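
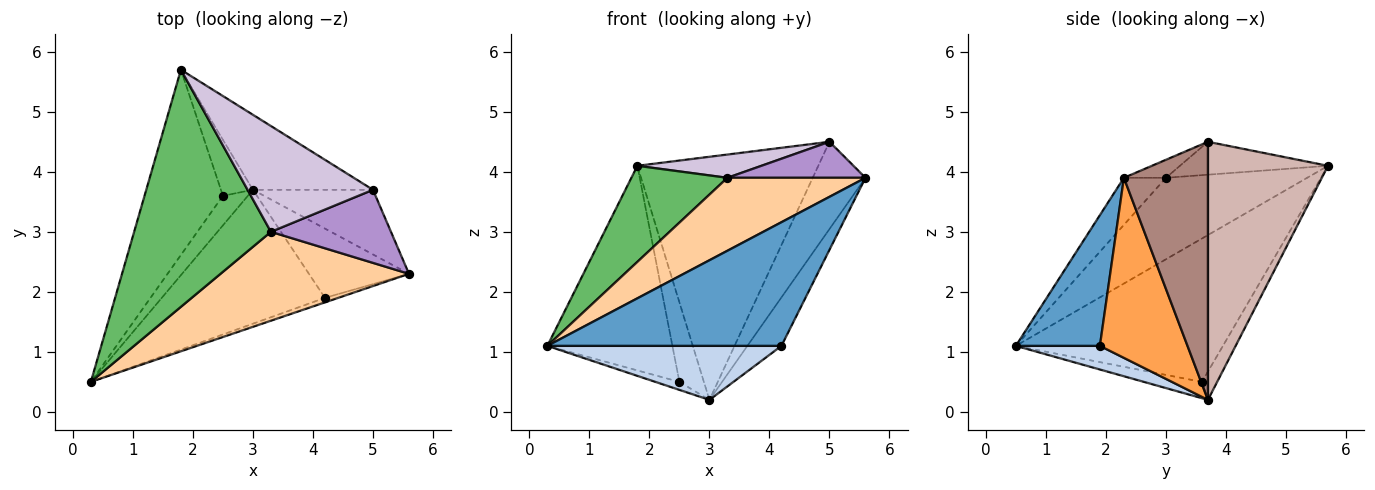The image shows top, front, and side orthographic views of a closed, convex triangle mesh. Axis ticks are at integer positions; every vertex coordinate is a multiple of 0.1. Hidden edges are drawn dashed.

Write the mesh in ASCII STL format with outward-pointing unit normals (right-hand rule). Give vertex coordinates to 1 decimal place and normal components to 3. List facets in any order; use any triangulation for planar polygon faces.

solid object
 facet normal 0.338 -0.941 -0.034
  outer loop
   vertex 4.2 1.9 1.1
   vertex 5.6 2.3 3.9
   vertex 0.3 0.5 1.1
  endloop
 endfacet
 facet normal 0.133 -0.371 -0.919
  outer loop
   vertex 4.2 1.9 1.1
   vertex 0.3 0.5 1.1
   vertex 3.0 3.7 0.2
  endloop
 endfacet
 facet normal 0.828 0.322 -0.460
  outer loop
   vertex 4.2 1.9 1.1
   vertex 3.0 3.7 0.2
   vertex 5.6 2.3 3.9
  endloop
 endfacet
 facet normal -0.190 -0.623 0.759
  outer loop
   vertex 3.3 3.0 3.9
   vertex 0.3 0.5 1.1
   vertex 5.6 2.3 3.9
  endloop
 endfacet
 facet normal -0.483 -0.329 0.811
  outer loop
   vertex 3.3 3.0 3.9
   vertex 1.8 5.7 4.1
   vertex 0.3 0.5 1.1
  endloop
 endfacet
 facet normal -0.775 0.468 -0.424
  outer loop
   vertex 2.5 3.6 0.5
   vertex 0.3 0.5 1.1
   vertex 1.8 5.7 4.1
  endloop
 endfacet
 facet normal -0.534 0.221 -0.816
  outer loop
   vertex 2.5 3.6 0.5
   vertex 3.0 3.7 0.2
   vertex 0.3 0.5 1.1
  endloop
 endfacet
 facet normal -0.454 0.729 -0.513
  outer loop
   vertex 2.5 3.6 0.5
   vertex 1.8 5.7 4.1
   vertex 3.0 3.7 0.2
  endloop
 endfacet
 facet normal -0.133 -0.438 0.889
  outer loop
   vertex 5.0 3.7 4.5
   vertex 3.3 3.0 3.9
   vertex 5.6 2.3 3.9
  endloop
 endfacet
 facet normal -0.248 -0.208 0.946
  outer loop
   vertex 5.0 3.7 4.5
   vertex 1.8 5.7 4.1
   vertex 3.3 3.0 3.9
  endloop
 endfacet
 facet normal 0.788 0.495 -0.366
  outer loop
   vertex 5.0 3.7 4.5
   vertex 5.6 2.3 3.9
   vertex 3.0 3.7 0.2
  endloop
 endfacet
 facet normal 0.535 0.807 -0.249
  outer loop
   vertex 5.0 3.7 4.5
   vertex 3.0 3.7 0.2
   vertex 1.8 5.7 4.1
  endloop
 endfacet
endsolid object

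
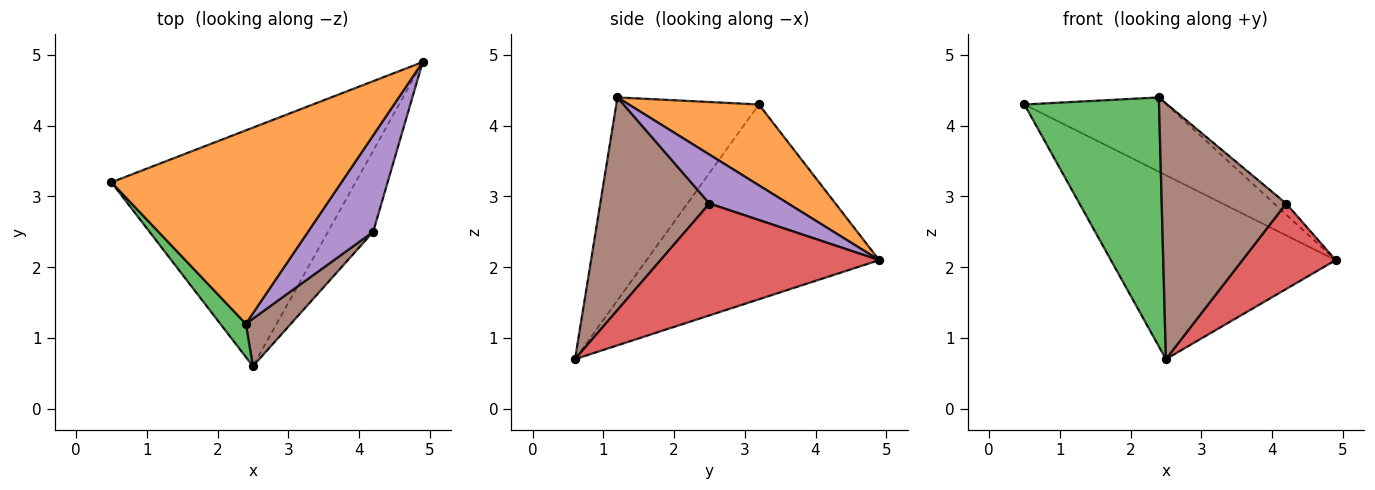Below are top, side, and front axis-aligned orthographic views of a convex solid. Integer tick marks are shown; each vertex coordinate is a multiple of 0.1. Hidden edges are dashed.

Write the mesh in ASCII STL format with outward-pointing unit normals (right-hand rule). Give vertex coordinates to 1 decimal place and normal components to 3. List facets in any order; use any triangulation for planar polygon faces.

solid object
 facet normal -0.534 0.516 -0.670
  outer loop
   vertex 2.5 0.6 0.7
   vertex 0.5 3.2 4.3
   vertex 4.9 4.9 2.1
  endloop
 endfacet
 facet normal 0.312 0.341 0.887
  outer loop
   vertex 2.4 1.2 4.4
   vertex 4.9 4.9 2.1
   vertex 0.5 3.2 4.3
  endloop
 endfacet
 facet normal -0.724 -0.683 0.091
  outer loop
   vertex 2.4 1.2 4.4
   vertex 0.5 3.2 4.3
   vertex 2.5 0.6 0.7
  endloop
 endfacet
 facet normal 0.862 -0.368 -0.349
  outer loop
   vertex 4.2 2.5 2.9
   vertex 2.5 0.6 0.7
   vertex 4.9 4.9 2.1
  endloop
 endfacet
 facet normal 0.598 0.091 0.796
  outer loop
   vertex 4.2 2.5 2.9
   vertex 4.9 4.9 2.1
   vertex 2.4 1.2 4.4
  endloop
 endfacet
 facet normal 0.653 -0.745 0.138
  outer loop
   vertex 4.2 2.5 2.9
   vertex 2.4 1.2 4.4
   vertex 2.5 0.6 0.7
  endloop
 endfacet
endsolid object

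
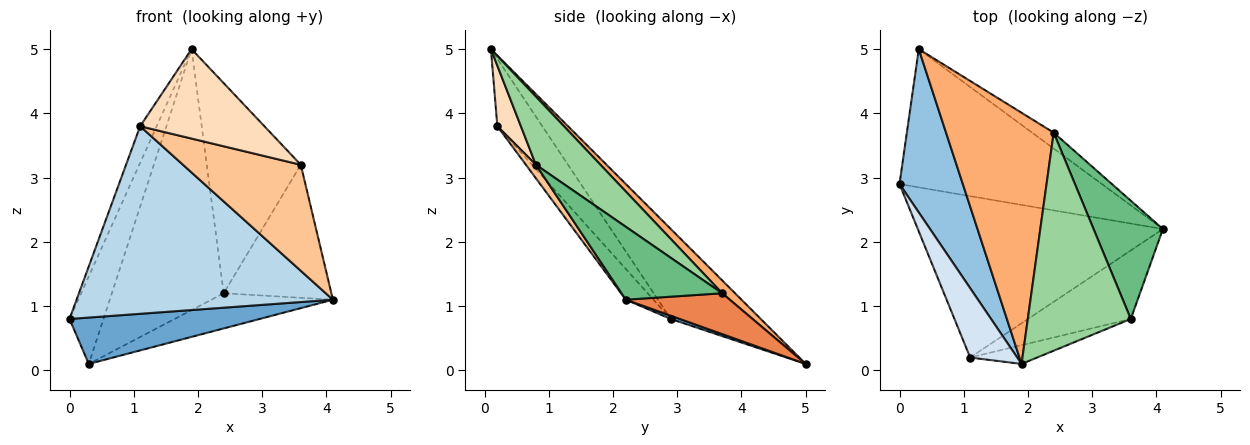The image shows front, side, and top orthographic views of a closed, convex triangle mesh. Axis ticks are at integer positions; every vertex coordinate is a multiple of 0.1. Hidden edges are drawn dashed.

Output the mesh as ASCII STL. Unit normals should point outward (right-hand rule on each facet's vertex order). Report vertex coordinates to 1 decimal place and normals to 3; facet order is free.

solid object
 facet normal 0.015 -0.318 -0.948
  outer loop
   vertex 0.3 5.0 0.1
   vertex 4.1 2.2 1.1
   vertex 0.0 2.9 0.8
  endloop
 endfacet
 facet normal -0.781 0.295 0.550
  outer loop
   vertex 0.3 5.0 0.1
   vertex 0.0 2.9 0.8
   vertex 1.9 0.1 5.0
  endloop
 endfacet
 facet normal -0.081 -0.755 -0.650
  outer loop
   vertex 1.1 0.2 3.8
   vertex 0.0 2.9 0.8
   vertex 4.1 2.2 1.1
  endloop
 endfacet
 facet normal -0.785 0.289 0.548
  outer loop
   vertex 1.1 0.2 3.8
   vertex 1.9 0.1 5.0
   vertex 0.0 2.9 0.8
  endloop
 endfacet
 facet normal 0.615 0.719 -0.325
  outer loop
   vertex 2.4 3.7 1.2
   vertex 4.1 2.2 1.1
   vertex 0.3 5.0 0.1
  endloop
 endfacet
 facet normal 0.082 0.718 0.691
  outer loop
   vertex 2.4 3.7 1.2
   vertex 0.3 5.0 0.1
   vertex 1.9 0.1 5.0
  endloop
 endfacet
 facet normal 0.071 -0.838 -0.542
  outer loop
   vertex 3.6 0.8 3.2
   vertex 1.1 0.2 3.8
   vertex 4.1 2.2 1.1
  endloop
 endfacet
 facet normal 0.182 -0.962 -0.202
  outer loop
   vertex 3.6 0.8 3.2
   vertex 1.9 0.1 5.0
   vertex 1.1 0.2 3.8
  endloop
 endfacet
 facet normal 0.573 0.613 0.545
  outer loop
   vertex 3.6 0.8 3.2
   vertex 4.1 2.2 1.1
   vertex 2.4 3.7 1.2
  endloop
 endfacet
 facet normal 0.430 0.626 0.650
  outer loop
   vertex 3.6 0.8 3.2
   vertex 2.4 3.7 1.2
   vertex 1.9 0.1 5.0
  endloop
 endfacet
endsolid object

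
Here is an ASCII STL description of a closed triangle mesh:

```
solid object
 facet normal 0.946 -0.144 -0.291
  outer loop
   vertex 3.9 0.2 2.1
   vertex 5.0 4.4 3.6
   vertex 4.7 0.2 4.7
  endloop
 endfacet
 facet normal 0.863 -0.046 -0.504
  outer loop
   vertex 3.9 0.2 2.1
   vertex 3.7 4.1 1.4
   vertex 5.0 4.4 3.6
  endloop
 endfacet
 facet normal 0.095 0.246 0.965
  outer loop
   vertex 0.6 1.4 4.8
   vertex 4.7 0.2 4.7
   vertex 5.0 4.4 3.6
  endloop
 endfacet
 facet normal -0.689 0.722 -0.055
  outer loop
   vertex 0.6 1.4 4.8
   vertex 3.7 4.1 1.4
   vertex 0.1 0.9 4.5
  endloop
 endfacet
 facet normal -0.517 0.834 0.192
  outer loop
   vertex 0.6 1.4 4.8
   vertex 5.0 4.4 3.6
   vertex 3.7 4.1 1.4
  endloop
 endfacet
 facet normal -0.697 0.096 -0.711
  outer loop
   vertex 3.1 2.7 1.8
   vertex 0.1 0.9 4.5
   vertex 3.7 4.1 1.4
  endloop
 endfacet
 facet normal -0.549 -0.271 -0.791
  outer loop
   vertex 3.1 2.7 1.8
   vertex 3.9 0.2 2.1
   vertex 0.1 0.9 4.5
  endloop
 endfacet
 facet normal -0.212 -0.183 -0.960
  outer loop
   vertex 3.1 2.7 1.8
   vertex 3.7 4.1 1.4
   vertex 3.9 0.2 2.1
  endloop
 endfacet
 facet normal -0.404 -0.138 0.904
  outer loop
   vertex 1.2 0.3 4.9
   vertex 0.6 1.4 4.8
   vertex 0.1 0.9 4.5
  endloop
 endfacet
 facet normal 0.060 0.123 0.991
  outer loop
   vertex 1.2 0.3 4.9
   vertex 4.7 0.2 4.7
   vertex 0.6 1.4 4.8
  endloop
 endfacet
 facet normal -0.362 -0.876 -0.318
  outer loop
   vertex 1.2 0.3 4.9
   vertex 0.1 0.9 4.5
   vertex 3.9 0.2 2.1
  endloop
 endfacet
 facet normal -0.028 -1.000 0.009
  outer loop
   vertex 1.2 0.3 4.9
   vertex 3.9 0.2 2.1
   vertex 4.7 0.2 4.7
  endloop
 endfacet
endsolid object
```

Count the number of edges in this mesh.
18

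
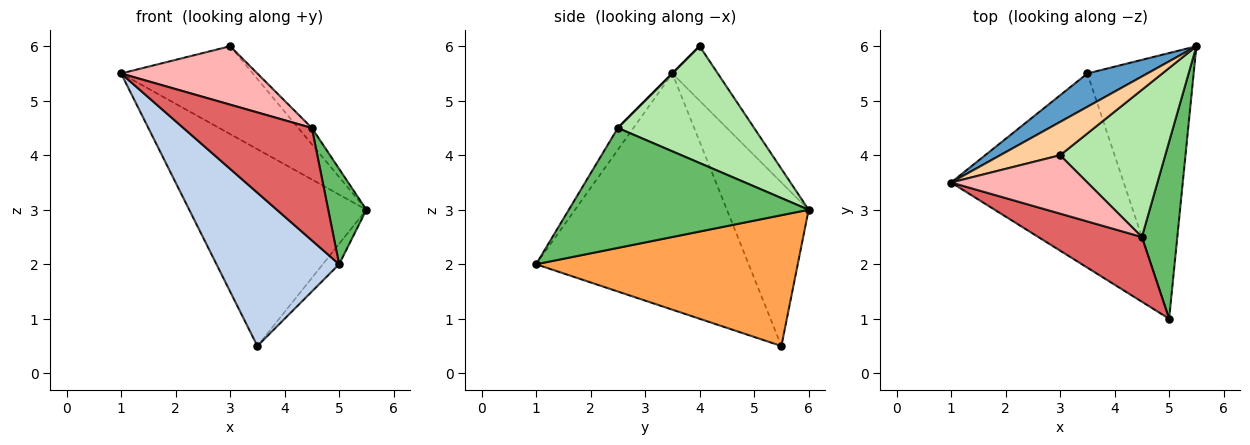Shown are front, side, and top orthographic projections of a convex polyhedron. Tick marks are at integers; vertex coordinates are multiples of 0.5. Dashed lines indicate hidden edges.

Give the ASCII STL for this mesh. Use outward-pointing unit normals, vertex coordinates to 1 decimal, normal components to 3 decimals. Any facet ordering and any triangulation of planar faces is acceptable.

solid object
 facet normal -0.414 0.897 0.152
  outer loop
   vertex 3.5 5.5 0.5
   vertex 1.0 3.5 5.5
   vertex 5.5 6.0 3.0
  endloop
 endfacet
 facet normal -0.732 -0.422 -0.535
  outer loop
   vertex 3.5 5.5 0.5
   vertex 5.0 1.0 2.0
   vertex 1.0 3.5 5.5
  endloop
 endfacet
 facet normal 0.775 0.048 -0.630
  outer loop
   vertex 3.5 5.5 0.5
   vertex 5.5 6.0 3.0
   vertex 5.0 1.0 2.0
  endloop
 endfacet
 facet normal -0.307 0.890 0.338
  outer loop
   vertex 3.0 4.0 6.0
   vertex 5.5 6.0 3.0
   vertex 1.0 3.5 5.5
  endloop
 endfacet
 facet normal 0.948 -0.151 0.280
  outer loop
   vertex 4.5 2.5 4.5
   vertex 5.0 1.0 2.0
   vertex 5.5 6.0 3.0
  endloop
 endfacet
 facet normal 0.741 0.074 0.667
  outer loop
   vertex 4.5 2.5 4.5
   vertex 5.5 6.0 3.0
   vertex 3.0 4.0 6.0
  endloop
 endfacet
 facet normal -0.104 -0.862 0.496
  outer loop
   vertex 4.5 2.5 4.5
   vertex 1.0 3.5 5.5
   vertex 5.0 1.0 2.0
  endloop
 endfacet
 facet normal 0.000 -0.707 0.707
  outer loop
   vertex 4.5 2.5 4.5
   vertex 3.0 4.0 6.0
   vertex 1.0 3.5 5.5
  endloop
 endfacet
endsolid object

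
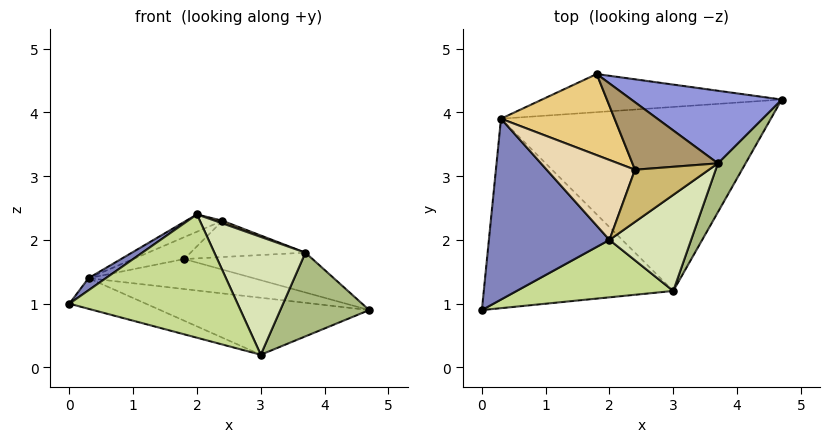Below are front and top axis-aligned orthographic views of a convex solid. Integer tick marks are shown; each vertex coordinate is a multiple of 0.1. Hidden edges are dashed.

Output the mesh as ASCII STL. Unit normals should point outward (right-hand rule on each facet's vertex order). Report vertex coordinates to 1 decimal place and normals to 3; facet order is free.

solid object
 facet normal -0.130 0.613 -0.779
  outer loop
   vertex 0.3 3.9 1.4
   vertex 1.8 4.6 1.7
   vertex 4.7 4.2 0.9
  endloop
 endfacet
 facet normal -0.552 -0.056 0.832
  outer loop
   vertex 0.3 3.9 1.4
   vertex 0.0 0.9 1.0
   vertex 2.0 2.0 2.4
  endloop
 endfacet
 facet normal 0.295 0.460 0.838
  outer loop
   vertex 3.7 3.2 1.8
   vertex 4.7 4.2 0.9
   vertex 1.8 4.6 1.7
  endloop
 endfacet
 facet normal -0.269 0.154 -0.951
  outer loop
   vertex 3.0 1.2 0.2
   vertex 0.0 0.9 1.0
   vertex 0.3 3.9 1.4
  endloop
 endfacet
 facet normal -0.128 0.293 -0.947
  outer loop
   vertex 3.0 1.2 0.2
   vertex 0.3 3.9 1.4
   vertex 4.7 4.2 0.9
  endloop
 endfacet
 facet normal 0.796 -0.522 0.305
  outer loop
   vertex 3.0 1.2 0.2
   vertex 4.7 4.2 0.9
   vertex 3.7 3.2 1.8
  endloop
 endfacet
 facet normal 0.199 -0.888 0.414
  outer loop
   vertex 3.0 1.2 0.2
   vertex 2.0 2.0 2.4
   vertex 0.0 0.9 1.0
  endloop
 endfacet
 facet normal 0.610 -0.614 0.501
  outer loop
   vertex 3.0 1.2 0.2
   vertex 3.7 3.2 1.8
   vertex 2.0 2.0 2.4
  endloop
 endfacet
 facet normal 0.289 0.453 0.843
  outer loop
   vertex 2.4 3.1 2.3
   vertex 3.7 3.2 1.8
   vertex 1.8 4.6 1.7
  endloop
 endfacet
 facet normal 0.362 -0.047 0.931
  outer loop
   vertex 2.4 3.1 2.3
   vertex 2.0 2.0 2.4
   vertex 3.7 3.2 1.8
  endloop
 endfacet
 facet normal -0.300 0.248 0.921
  outer loop
   vertex 2.4 3.1 2.3
   vertex 1.8 4.6 1.7
   vertex 0.3 3.9 1.4
  endloop
 endfacet
 facet normal -0.320 0.201 0.926
  outer loop
   vertex 2.4 3.1 2.3
   vertex 0.3 3.9 1.4
   vertex 2.0 2.0 2.4
  endloop
 endfacet
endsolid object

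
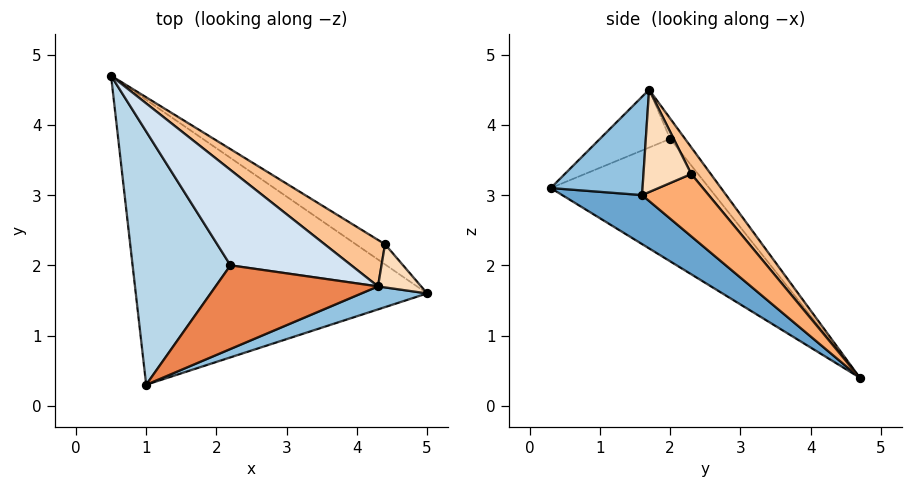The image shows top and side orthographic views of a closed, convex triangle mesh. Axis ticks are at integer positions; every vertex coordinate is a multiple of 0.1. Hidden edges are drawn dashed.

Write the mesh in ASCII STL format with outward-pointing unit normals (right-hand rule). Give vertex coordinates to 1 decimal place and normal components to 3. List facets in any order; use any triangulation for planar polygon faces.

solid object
 facet normal 0.143 -0.506 -0.851
  outer loop
   vertex 1.0 0.3 3.1
   vertex 0.5 4.7 0.4
   vertex 5.0 1.6 3.0
  endloop
 endfacet
 facet normal 0.307 -0.929 0.205
  outer loop
   vertex 4.3 1.7 4.5
   vertex 1.0 0.3 3.1
   vertex 5.0 1.6 3.0
  endloop
 endfacet
 facet normal -0.749 0.282 0.599
  outer loop
   vertex 2.2 2.0 3.8
   vertex 0.5 4.7 0.4
   vertex 1.0 0.3 3.1
  endloop
 endfacet
 facet normal -0.110 0.751 0.651
  outer loop
   vertex 2.2 2.0 3.8
   vertex 4.3 1.7 4.5
   vertex 0.5 4.7 0.4
  endloop
 endfacet
 facet normal -0.332 -0.149 0.931
  outer loop
   vertex 2.2 2.0 3.8
   vertex 1.0 0.3 3.1
   vertex 4.3 1.7 4.5
  endloop
 endfacet
 facet normal 0.654 0.692 -0.307
  outer loop
   vertex 4.4 2.3 3.3
   vertex 5.0 1.6 3.0
   vertex 0.5 4.7 0.4
  endloop
 endfacet
 facet normal 0.199 0.870 0.451
  outer loop
   vertex 4.4 2.3 3.3
   vertex 0.5 4.7 0.4
   vertex 4.3 1.7 4.5
  endloop
 endfacet
 facet normal 0.782 0.529 0.330
  outer loop
   vertex 4.4 2.3 3.3
   vertex 4.3 1.7 4.5
   vertex 5.0 1.6 3.0
  endloop
 endfacet
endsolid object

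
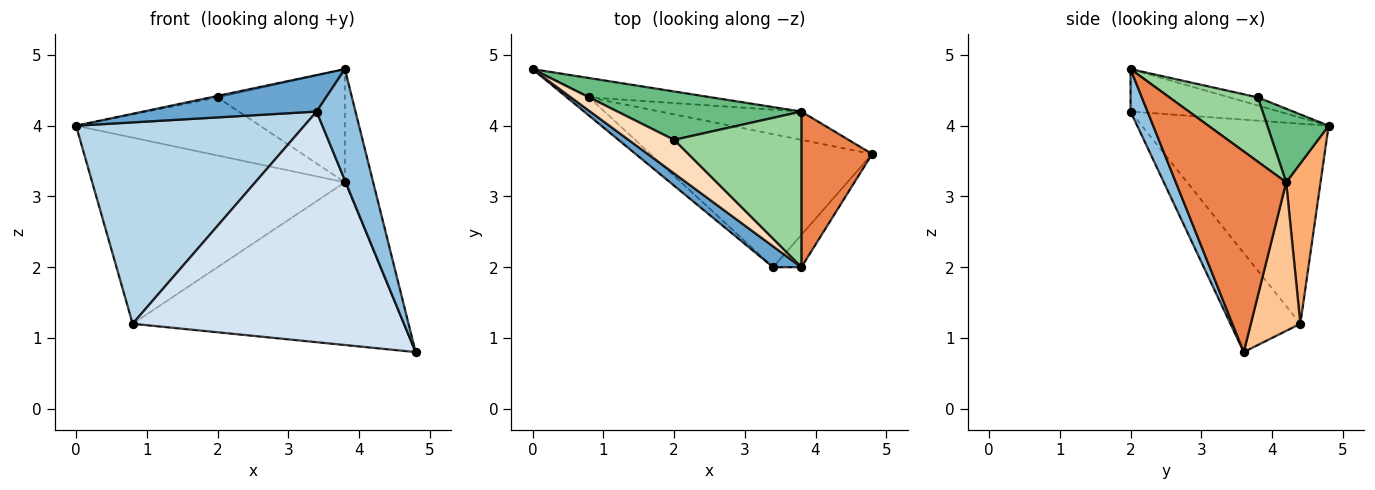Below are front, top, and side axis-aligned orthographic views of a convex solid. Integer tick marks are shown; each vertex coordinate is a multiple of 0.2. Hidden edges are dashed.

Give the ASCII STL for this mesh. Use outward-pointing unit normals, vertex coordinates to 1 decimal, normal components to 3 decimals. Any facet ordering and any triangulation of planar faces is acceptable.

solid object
 facet normal -0.597 -0.697 0.398
  outer loop
   vertex 3.8 2.0 4.8
   vertex 0.0 4.8 4.0
   vertex 3.4 2.0 4.2
  endloop
 endfacet
 facet normal 0.386 -0.886 -0.258
  outer loop
   vertex 3.8 2.0 4.8
   vertex 3.4 2.0 4.2
   vertex 4.8 3.6 0.8
  endloop
 endfacet
 facet normal -0.632 -0.772 -0.070
  outer loop
   vertex 0.8 4.4 1.2
   vertex 3.4 2.0 4.2
   vertex 0.0 4.8 4.0
  endloop
 endfacet
 facet normal -0.218 -0.845 -0.488
  outer loop
   vertex 0.8 4.4 1.2
   vertex 4.8 3.6 0.8
   vertex 3.4 2.0 4.2
  endloop
 endfacet
 facet normal 0.917 0.235 0.323
  outer loop
   vertex 3.8 4.2 3.2
   vertex 3.8 2.0 4.8
   vertex 4.8 3.6 0.8
  endloop
 endfacet
 facet normal 0.134 0.986 -0.103
  outer loop
   vertex 3.8 4.2 3.2
   vertex 0.8 4.4 1.2
   vertex 0.0 4.8 4.0
  endloop
 endfacet
 facet normal 0.177 0.970 -0.169
  outer loop
   vertex 3.8 4.2 3.2
   vertex 4.8 3.6 0.8
   vertex 0.8 4.4 1.2
  endloop
 endfacet
 facet normal -0.175 0.044 0.984
  outer loop
   vertex 2.0 3.8 4.4
   vertex 0.0 4.8 4.0
   vertex 3.8 2.0 4.8
  endloop
 endfacet
 facet normal 0.248 0.744 0.620
  outer loop
   vertex 2.0 3.8 4.4
   vertex 3.8 4.2 3.2
   vertex 0.0 4.8 4.0
  endloop
 endfacet
 facet normal 0.378 0.545 0.749
  outer loop
   vertex 2.0 3.8 4.4
   vertex 3.8 2.0 4.8
   vertex 3.8 4.2 3.2
  endloop
 endfacet
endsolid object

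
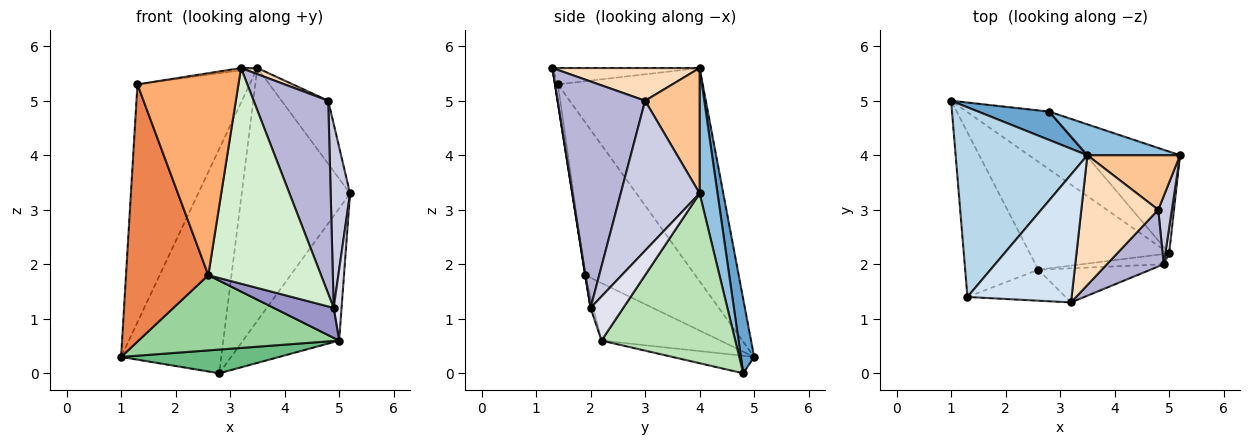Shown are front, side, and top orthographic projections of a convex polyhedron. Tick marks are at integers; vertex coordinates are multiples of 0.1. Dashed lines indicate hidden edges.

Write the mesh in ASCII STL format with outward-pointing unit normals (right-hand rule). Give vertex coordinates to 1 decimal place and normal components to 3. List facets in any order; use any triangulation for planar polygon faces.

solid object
 facet normal 0.130 0.984 0.124
  outer loop
   vertex 3.5 4.0 5.6
   vertex 2.8 4.8 0.0
   vertex 1.0 5.0 0.3
  endloop
 endfacet
 facet normal 0.162 0.980 0.120
  outer loop
   vertex 3.5 4.0 5.6
   vertex 5.2 4.0 3.3
   vertex 2.8 4.8 0.0
  endloop
 endfacet
 facet normal -0.710 0.550 0.439
  outer loop
   vertex 1.3 1.4 5.3
   vertex 3.5 4.0 5.6
   vertex 1.0 5.0 0.3
  endloop
 endfacet
 facet normal -0.155 0.017 0.988
  outer loop
   vertex 1.3 1.4 5.3
   vertex 3.2 1.3 5.6
   vertex 3.5 4.0 5.6
  endloop
 endfacet
 facet normal -0.748 -0.559 -0.358
  outer loop
   vertex 1.3 1.4 5.3
   vertex 1.0 5.0 0.3
   vertex 2.6 1.9 1.8
  endloop
 endfacet
 facet normal -0.028 -0.988 -0.152
  outer loop
   vertex 1.3 1.4 5.3
   vertex 2.6 1.9 1.8
   vertex 3.2 1.3 5.6
  endloop
 endfacet
 facet normal 0.662 0.567 0.490
  outer loop
   vertex 4.8 3.0 5.0
   vertex 5.2 4.0 3.3
   vertex 3.5 4.0 5.6
  endloop
 endfacet
 facet normal 0.391 -0.043 0.919
  outer loop
   vertex 4.8 3.0 5.0
   vertex 3.5 4.0 5.6
   vertex 3.2 1.3 5.6
  endloop
 endfacet
 facet normal -0.193 -0.373 -0.908
  outer loop
   vertex 5.0 2.2 0.6
   vertex 1.0 5.0 0.3
   vertex 2.8 4.8 0.0
  endloop
 endfacet
 facet normal -0.321 -0.542 -0.777
  outer loop
   vertex 5.0 2.2 0.6
   vertex 2.6 1.9 1.8
   vertex 1.0 5.0 0.3
  endloop
 endfacet
 facet normal 0.741 0.532 -0.410
  outer loop
   vertex 5.0 2.2 0.6
   vertex 2.8 4.8 0.0
   vertex 5.2 4.0 3.3
  endloop
 endfacet
 facet normal 0.002 -0.988 -0.156
  outer loop
   vertex 4.9 2.0 1.2
   vertex 3.2 1.3 5.6
   vertex 2.6 1.9 1.8
  endloop
 endfacet
 facet normal -0.043 -0.946 -0.322
  outer loop
   vertex 4.9 2.0 1.2
   vertex 2.6 1.9 1.8
   vertex 5.0 2.2 0.6
  endloop
 endfacet
 facet normal 0.747 -0.637 0.187
  outer loop
   vertex 4.9 2.0 1.2
   vertex 4.8 3.0 5.0
   vertex 3.2 1.3 5.6
  endloop
 endfacet
 facet normal 0.967 -0.237 0.088
  outer loop
   vertex 4.9 2.0 1.2
   vertex 5.2 4.0 3.3
   vertex 4.8 3.0 5.0
  endloop
 endfacet
 facet normal 0.969 -0.233 0.084
  outer loop
   vertex 4.9 2.0 1.2
   vertex 5.0 2.2 0.6
   vertex 5.2 4.0 3.3
  endloop
 endfacet
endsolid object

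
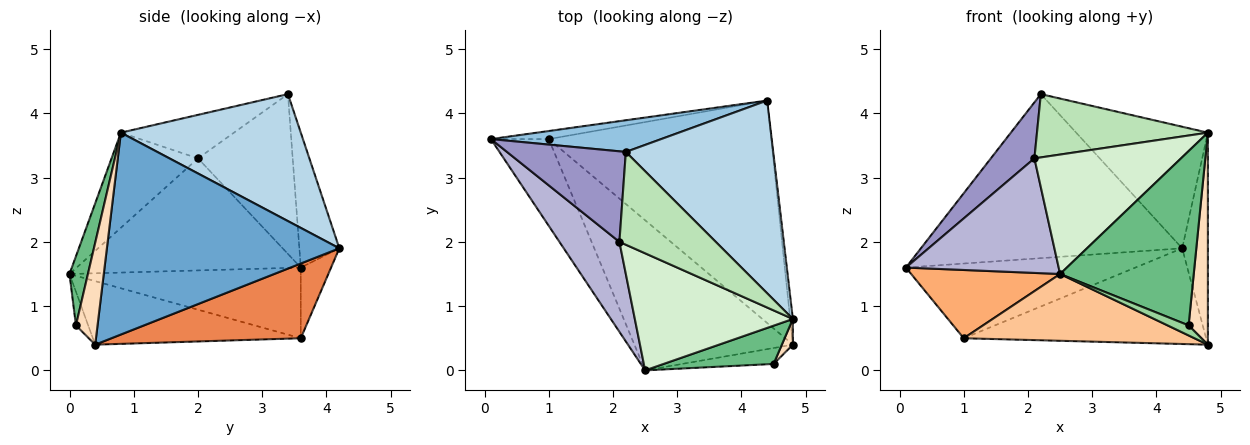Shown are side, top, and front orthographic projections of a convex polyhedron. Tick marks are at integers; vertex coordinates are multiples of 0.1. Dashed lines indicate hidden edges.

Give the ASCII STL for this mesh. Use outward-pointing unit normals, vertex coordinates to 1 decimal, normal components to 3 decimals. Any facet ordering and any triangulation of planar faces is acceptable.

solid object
 facet normal 0.994 0.110 -0.013
  outer loop
   vertex 4.8 0.4 0.4
   vertex 4.4 4.2 1.9
   vertex 4.8 0.8 3.7
  endloop
 endfacet
 facet normal -0.149 0.971 0.187
  outer loop
   vertex 2.2 3.4 4.3
   vertex 4.4 4.2 1.9
   vertex 0.1 3.6 1.6
  endloop
 endfacet
 facet normal 0.589 0.431 0.684
  outer loop
   vertex 2.2 3.4 4.3
   vertex 4.8 0.8 3.7
   vertex 4.4 4.2 1.9
  endloop
 endfacet
 facet normal -0.130 0.986 -0.106
  outer loop
   vertex 1.0 3.6 0.5
   vertex 0.1 3.6 1.6
   vertex 4.4 4.2 1.9
  endloop
 endfacet
 facet normal 0.295 0.378 -0.878
  outer loop
   vertex 1.0 3.6 0.5
   vertex 4.4 4.2 1.9
   vertex 4.8 0.4 0.4
  endloop
 endfacet
 facet normal -0.693 -0.446 -0.567
  outer loop
   vertex 1.0 3.6 0.5
   vertex 2.5 0.0 1.5
   vertex 0.1 3.6 1.6
  endloop
 endfacet
 facet normal -0.344 -0.382 -0.858
  outer loop
   vertex 1.0 3.6 0.5
   vertex 4.8 0.4 0.4
   vertex 2.5 0.0 1.5
  endloop
 endfacet
 facet normal 0.744 -0.663 0.080
  outer loop
   vertex 4.5 0.1 0.7
   vertex 4.8 0.4 0.4
   vertex 4.8 0.8 3.7
  endloop
 endfacet
 facet normal 0.133 -0.968 0.213
  outer loop
   vertex 4.5 0.1 0.7
   vertex 4.8 0.8 3.7
   vertex 2.5 0.0 1.5
  endloop
 endfacet
 facet normal -0.297 -0.510 -0.807
  outer loop
   vertex 4.5 0.1 0.7
   vertex 2.5 0.0 1.5
   vertex 4.8 0.4 0.4
  endloop
 endfacet
 facet normal -0.349 -0.528 0.774
  outer loop
   vertex 2.1 2.0 3.3
   vertex 4.8 0.8 3.7
   vertex 2.2 3.4 4.3
  endloop
 endfacet
 facet normal -0.388 -0.658 0.645
  outer loop
   vertex 2.1 2.0 3.3
   vertex 2.5 0.0 1.5
   vertex 4.8 0.8 3.7
  endloop
 endfacet
 facet normal -0.753 -0.346 0.560
  outer loop
   vertex 2.1 2.0 3.3
   vertex 2.2 3.4 4.3
   vertex 0.1 3.6 1.6
  endloop
 endfacet
 facet normal -0.756 -0.515 0.404
  outer loop
   vertex 2.1 2.0 3.3
   vertex 0.1 3.6 1.6
   vertex 2.5 0.0 1.5
  endloop
 endfacet
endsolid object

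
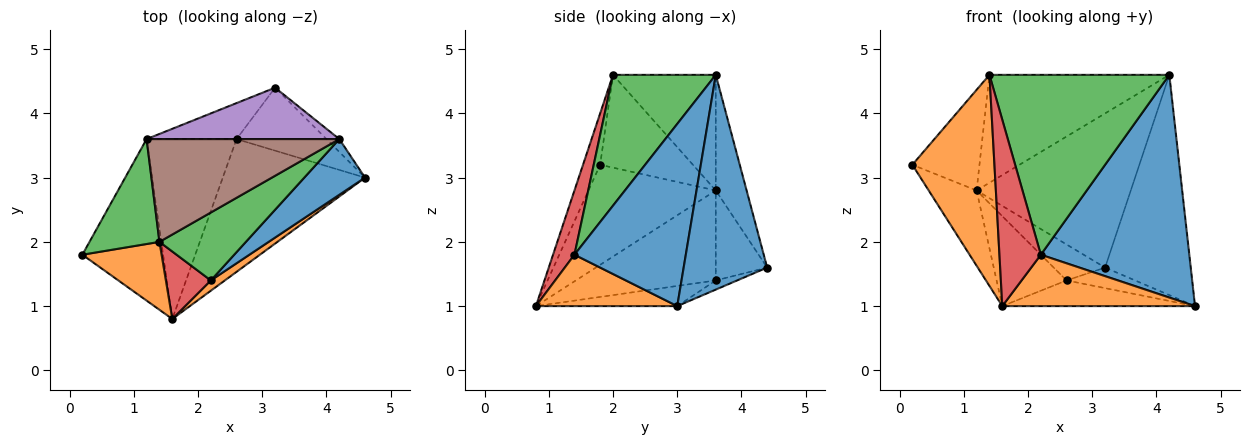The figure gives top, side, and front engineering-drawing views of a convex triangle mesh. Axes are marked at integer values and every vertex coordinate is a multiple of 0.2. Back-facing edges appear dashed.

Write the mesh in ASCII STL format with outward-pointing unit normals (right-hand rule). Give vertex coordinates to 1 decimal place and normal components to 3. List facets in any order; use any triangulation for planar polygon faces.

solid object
 facet normal 0.697 0.715 -0.042
  outer loop
   vertex 4.2 3.6 4.6
   vertex 4.6 3.0 1.0
   vertex 3.2 4.4 1.6
  endloop
 endfacet
 facet normal -0.195 -0.934 0.300
  outer loop
   vertex 1.6 0.8 1.0
   vertex 1.4 2.0 4.6
   vertex 0.2 1.8 3.2
  endloop
 endfacet
 facet normal -0.692 0.500 0.521
  outer loop
   vertex 1.2 3.6 2.8
   vertex 0.2 1.8 3.2
   vertex 1.4 2.0 4.6
  endloop
 endfacet
 facet normal -0.747 0.281 -0.603
  outer loop
   vertex 1.2 3.6 2.8
   vertex 1.6 0.8 1.0
   vertex 0.2 1.8 3.2
  endloop
 endfacet
 facet normal -0.186 0.932 0.311
  outer loop
   vertex 1.2 3.6 2.8
   vertex 4.2 3.6 4.6
   vertex 3.2 4.4 1.6
  endloop
 endfacet
 facet normal -0.382 0.669 0.637
  outer loop
   vertex 1.2 3.6 2.8
   vertex 1.4 2.0 4.6
   vertex 4.2 3.6 4.6
  endloop
 endfacet
 facet normal -0.097 0.309 -0.946
  outer loop
   vertex 2.6 3.6 1.4
   vertex 3.2 4.4 1.6
   vertex 4.6 3.0 1.0
  endloop
 endfacet
 facet normal -0.138 0.188 -0.972
  outer loop
   vertex 2.6 3.6 1.4
   vertex 4.6 3.0 1.0
   vertex 1.6 0.8 1.0
  endloop
 endfacet
 facet normal -0.577 0.577 -0.577
  outer loop
   vertex 2.6 3.6 1.4
   vertex 1.2 3.6 2.8
   vertex 3.2 4.4 1.6
  endloop
 endfacet
 facet normal -0.667 0.333 -0.667
  outer loop
   vertex 2.6 3.6 1.4
   vertex 1.6 0.8 1.0
   vertex 1.2 3.6 2.8
  endloop
 endfacet
 facet normal 0.588 -0.784 0.196
  outer loop
   vertex 2.2 1.4 1.8
   vertex 4.6 3.0 1.0
   vertex 4.2 3.6 4.6
  endloop
 endfacet
 facet normal 0.584 -0.796 0.159
  outer loop
   vertex 2.2 1.4 1.8
   vertex 1.6 0.8 1.0
   vertex 4.6 3.0 1.0
  endloop
 endfacet
 facet normal 0.471 -0.825 0.311
  outer loop
   vertex 2.2 1.4 1.8
   vertex 4.2 3.6 4.6
   vertex 1.4 2.0 4.6
  endloop
 endfacet
 facet normal 0.437 -0.846 0.306
  outer loop
   vertex 2.2 1.4 1.8
   vertex 1.4 2.0 4.6
   vertex 1.6 0.8 1.0
  endloop
 endfacet
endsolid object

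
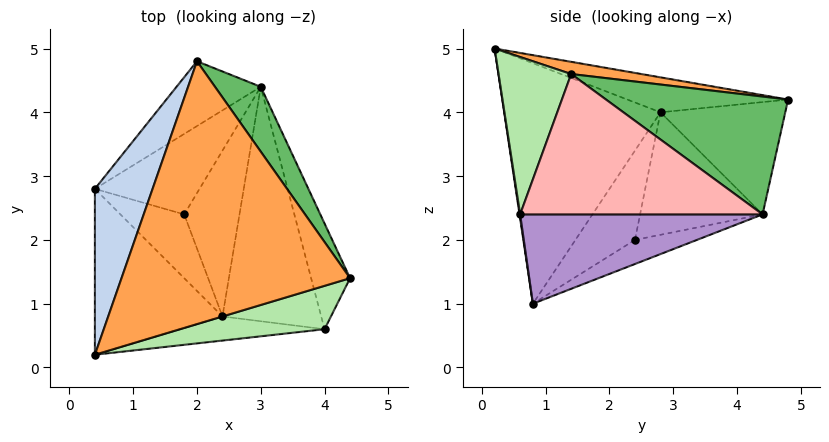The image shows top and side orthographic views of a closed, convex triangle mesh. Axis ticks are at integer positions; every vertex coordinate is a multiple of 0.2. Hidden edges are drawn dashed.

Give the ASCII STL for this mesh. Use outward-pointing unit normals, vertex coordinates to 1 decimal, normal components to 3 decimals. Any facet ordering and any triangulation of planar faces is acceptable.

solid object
 facet normal -0.869 -0.177 -0.461
  outer loop
   vertex 2.4 0.8 1.0
   vertex 0.4 0.2 5.0
   vertex 0.4 2.8 4.0
  endloop
 endfacet
 facet normal -0.492 0.312 0.812
  outer loop
   vertex 2.0 4.8 4.2
   vertex 0.4 2.8 4.0
   vertex 0.4 0.2 5.0
  endloop
 endfacet
 facet normal 0.053 0.153 0.987
  outer loop
   vertex 2.0 4.8 4.2
   vertex 0.4 0.2 5.0
   vertex 4.4 1.4 4.6
  endloop
 endfacet
 facet normal -0.655 0.573 -0.492
  outer loop
   vertex 2.0 4.8 4.2
   vertex 3.0 4.4 2.4
   vertex 0.4 2.8 4.0
  endloop
 endfacet
 facet normal 0.763 0.574 0.297
  outer loop
   vertex 2.0 4.8 4.2
   vertex 4.4 1.4 4.6
   vertex 3.0 4.4 2.4
  endloop
 endfacet
 facet normal 0.301 -0.912 0.277
  outer loop
   vertex 4.0 0.6 2.4
   vertex 4.4 1.4 4.6
   vertex 0.4 0.2 5.0
  endloop
 endfacet
 facet normal 0.004 -0.989 -0.146
  outer loop
   vertex 4.0 0.6 2.4
   vertex 0.4 0.2 5.0
   vertex 2.4 0.8 1.0
  endloop
 endfacet
 facet normal 0.934 0.246 -0.259
  outer loop
   vertex 4.0 0.6 2.4
   vertex 3.0 4.4 2.4
   vertex 4.4 1.4 4.6
  endloop
 endfacet
 facet normal 0.661 0.174 -0.730
  outer loop
   vertex 4.0 0.6 2.4
   vertex 2.4 0.8 1.0
   vertex 3.0 4.4 2.4
  endloop
 endfacet
 facet normal -0.812 0.058 -0.580
  outer loop
   vertex 1.8 2.4 2.0
   vertex 2.4 0.8 1.0
   vertex 0.4 2.8 4.0
  endloop
 endfacet
 facet normal -0.656 0.506 -0.560
  outer loop
   vertex 1.8 2.4 2.0
   vertex 0.4 2.8 4.0
   vertex 3.0 4.4 2.4
  endloop
 endfacet
 facet normal -0.368 0.390 -0.844
  outer loop
   vertex 1.8 2.4 2.0
   vertex 3.0 4.4 2.4
   vertex 2.4 0.8 1.0
  endloop
 endfacet
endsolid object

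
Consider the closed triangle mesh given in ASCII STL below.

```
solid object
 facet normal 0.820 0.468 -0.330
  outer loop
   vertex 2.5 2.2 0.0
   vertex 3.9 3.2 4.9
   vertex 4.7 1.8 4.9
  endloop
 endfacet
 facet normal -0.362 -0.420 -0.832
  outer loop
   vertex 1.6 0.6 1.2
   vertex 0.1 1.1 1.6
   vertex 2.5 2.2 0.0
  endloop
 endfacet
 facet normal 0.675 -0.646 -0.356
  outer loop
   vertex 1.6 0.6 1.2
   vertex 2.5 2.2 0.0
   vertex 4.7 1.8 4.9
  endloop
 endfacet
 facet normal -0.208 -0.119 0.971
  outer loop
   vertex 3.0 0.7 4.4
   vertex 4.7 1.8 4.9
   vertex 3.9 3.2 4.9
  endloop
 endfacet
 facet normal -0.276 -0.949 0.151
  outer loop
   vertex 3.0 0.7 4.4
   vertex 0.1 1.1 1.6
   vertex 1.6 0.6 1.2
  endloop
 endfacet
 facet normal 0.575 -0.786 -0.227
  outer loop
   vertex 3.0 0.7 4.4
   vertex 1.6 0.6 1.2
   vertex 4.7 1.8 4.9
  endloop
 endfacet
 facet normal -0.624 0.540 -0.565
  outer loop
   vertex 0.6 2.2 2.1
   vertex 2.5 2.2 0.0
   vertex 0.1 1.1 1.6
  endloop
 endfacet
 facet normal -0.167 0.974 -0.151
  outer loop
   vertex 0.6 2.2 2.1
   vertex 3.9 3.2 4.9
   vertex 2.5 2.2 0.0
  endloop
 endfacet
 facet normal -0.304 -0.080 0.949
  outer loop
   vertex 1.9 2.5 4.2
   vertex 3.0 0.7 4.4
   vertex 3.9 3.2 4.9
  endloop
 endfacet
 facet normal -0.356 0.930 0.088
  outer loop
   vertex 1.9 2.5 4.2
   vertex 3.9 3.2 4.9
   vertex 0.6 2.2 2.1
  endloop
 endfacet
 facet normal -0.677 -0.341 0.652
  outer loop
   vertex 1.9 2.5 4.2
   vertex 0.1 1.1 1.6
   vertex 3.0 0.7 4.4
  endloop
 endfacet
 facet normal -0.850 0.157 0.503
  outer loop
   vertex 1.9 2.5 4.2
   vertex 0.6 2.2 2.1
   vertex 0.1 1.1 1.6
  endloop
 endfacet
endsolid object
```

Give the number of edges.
18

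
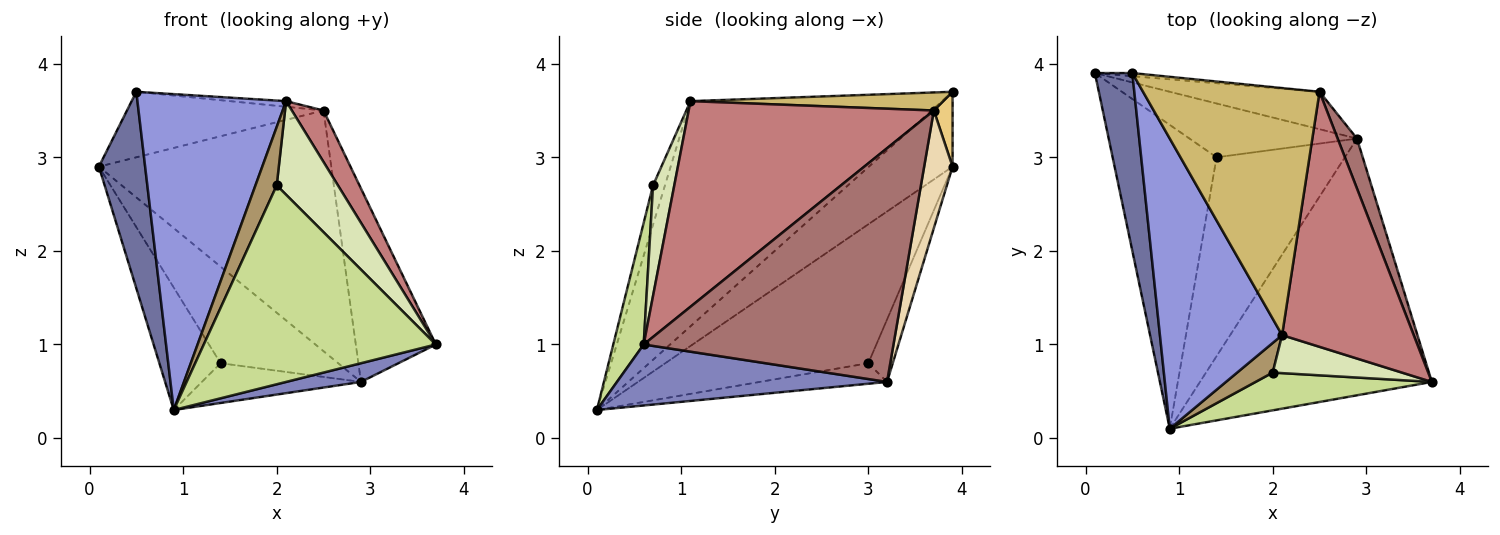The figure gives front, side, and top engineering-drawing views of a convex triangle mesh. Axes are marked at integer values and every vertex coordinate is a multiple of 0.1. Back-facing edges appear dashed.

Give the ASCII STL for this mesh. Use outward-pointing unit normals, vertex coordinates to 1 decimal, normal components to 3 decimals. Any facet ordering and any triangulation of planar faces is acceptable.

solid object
 facet normal -0.802 -0.443 0.401
  outer loop
   vertex 0.5 3.9 3.7
   vertex 0.1 3.9 2.9
   vertex 0.9 0.1 0.3
  endloop
 endfacet
 facet normal 0.254 -0.070 -0.965
  outer loop
   vertex 2.9 3.2 0.6
   vertex 3.7 0.6 1.0
   vertex 0.9 0.1 0.3
  endloop
 endfacet
 facet normal -0.780 -0.461 0.423
  outer loop
   vertex 2.1 1.1 3.6
   vertex 0.5 3.9 3.7
   vertex 0.9 0.1 0.3
  endloop
 endfacet
 facet normal -0.778 0.235 -0.582
  outer loop
   vertex 1.4 3.0 0.8
   vertex 0.9 0.1 0.3
   vertex 0.1 3.9 2.9
  endloop
 endfacet
 facet normal -0.178 0.860 -0.479
  outer loop
   vertex 1.4 3.0 0.8
   vertex 0.1 3.9 2.9
   vertex 2.9 3.2 0.6
  endloop
 endfacet
 facet normal -0.155 0.194 -0.969
  outer loop
   vertex 1.4 3.0 0.8
   vertex 2.9 3.2 0.6
   vertex 0.9 0.1 0.3
  endloop
 endfacet
 facet normal 0.128 -0.974 0.185
  outer loop
   vertex 2.0 0.7 2.7
   vertex 0.9 0.1 0.3
   vertex 3.7 0.6 1.0
  endloop
 endfacet
 facet normal 0.306 -0.882 0.358
  outer loop
   vertex 2.0 0.7 2.7
   vertex 3.7 0.6 1.0
   vertex 2.1 1.1 3.6
  endloop
 endfacet
 facet normal -0.447 -0.798 0.404
  outer loop
   vertex 2.0 0.7 2.7
   vertex 2.1 1.1 3.6
   vertex 0.9 0.1 0.3
  endloop
 endfacet
 facet normal 0.102 0.023 0.995
  outer loop
   vertex 2.5 3.7 3.5
   vertex 0.5 3.9 3.7
   vertex 2.1 1.1 3.6
  endloop
 endfacet
 facet normal 0.095 0.994 -0.047
  outer loop
   vertex 2.5 3.7 3.5
   vertex 0.1 3.9 2.9
   vertex 0.5 3.9 3.7
  endloop
 endfacet
 facet normal 0.120 0.981 -0.153
  outer loop
   vertex 2.5 3.7 3.5
   vertex 2.9 3.2 0.6
   vertex 0.1 3.9 2.9
  endloop
 endfacet
 facet normal 0.949 0.304 0.079
  outer loop
   vertex 2.5 3.7 3.5
   vertex 3.7 0.6 1.0
   vertex 2.9 3.2 0.6
  endloop
 endfacet
 facet normal 0.837 -0.108 0.536
  outer loop
   vertex 2.5 3.7 3.5
   vertex 2.1 1.1 3.6
   vertex 3.7 0.6 1.0
  endloop
 endfacet
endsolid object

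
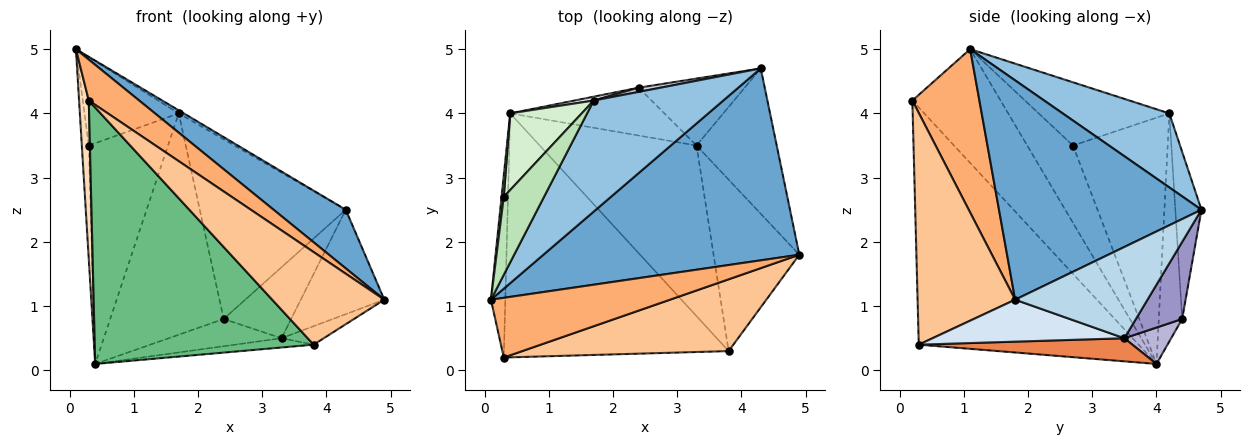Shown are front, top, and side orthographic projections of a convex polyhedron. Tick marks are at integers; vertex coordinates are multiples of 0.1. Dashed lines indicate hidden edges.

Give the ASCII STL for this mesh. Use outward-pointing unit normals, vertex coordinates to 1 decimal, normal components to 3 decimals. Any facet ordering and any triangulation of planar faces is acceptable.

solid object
 facet normal 0.634 -0.226 0.740
  outer loop
   vertex 4.3 4.7 2.5
   vertex 0.1 1.1 5.0
   vertex 4.9 1.8 1.1
  endloop
 endfacet
 facet normal 0.496 0.024 0.868
  outer loop
   vertex 1.7 4.2 4.0
   vertex 0.1 1.1 5.0
   vertex 4.3 4.7 2.5
  endloop
 endfacet
 facet normal 0.679 0.428 -0.596
  outer loop
   vertex 3.3 3.5 0.5
   vertex 4.3 4.7 2.5
   vertex 4.9 1.8 1.1
  endloop
 endfacet
 facet normal 0.438 0.096 -0.894
  outer loop
   vertex 3.3 3.5 0.5
   vertex 4.9 1.8 1.1
   vertex 3.8 0.3 0.4
  endloop
 endfacet
 facet normal 0.146 0.054 -0.988
  outer loop
   vertex 3.3 3.5 0.5
   vertex 3.8 0.3 0.4
   vertex 0.4 4.0 0.1
  endloop
 endfacet
 facet normal 0.601 -0.452 0.659
  outer loop
   vertex 0.3 0.2 4.2
   vertex 4.9 1.8 1.1
   vertex 0.1 1.1 5.0
  endloop
 endfacet
 facet normal 0.567 -0.651 0.505
  outer loop
   vertex 0.3 0.2 4.2
   vertex 3.8 0.3 0.4
   vertex 4.9 1.8 1.1
  endloop
 endfacet
 facet normal -0.986 -0.108 -0.125
  outer loop
   vertex 0.3 0.2 4.2
   vertex 0.1 1.1 5.0
   vertex 0.4 4.0 0.1
  endloop
 endfacet
 facet normal -0.588 -0.586 -0.557
  outer loop
   vertex 0.3 0.2 4.2
   vertex 0.4 4.0 0.1
   vertex 3.8 0.3 0.4
  endloop
 endfacet
 facet normal -0.988 0.150 0.028
  outer loop
   vertex 0.3 2.7 3.5
   vertex 0.4 4.0 0.1
   vertex 0.1 1.1 5.0
  endloop
 endfacet
 facet normal -0.721 0.520 0.458
  outer loop
   vertex 0.3 2.7 3.5
   vertex 0.1 1.1 5.0
   vertex 1.7 4.2 4.0
  endloop
 endfacet
 facet normal -0.749 0.626 0.217
  outer loop
   vertex 0.3 2.7 3.5
   vertex 1.7 4.2 4.0
   vertex 0.4 4.0 0.1
  endloop
 endfacet
 facet normal 0.446 0.651 -0.614
  outer loop
   vertex 2.4 4.4 0.8
   vertex 4.3 4.7 2.5
   vertex 3.3 3.5 0.5
  endloop
 endfacet
 facet normal 0.201 0.485 -0.851
  outer loop
   vertex 2.4 4.4 0.8
   vertex 3.3 3.5 0.5
   vertex 0.4 4.0 0.1
  endloop
 endfacet
 facet normal -0.176 0.984 0.023
  outer loop
   vertex 2.4 4.4 0.8
   vertex 1.7 4.2 4.0
   vertex 4.3 4.7 2.5
  endloop
 endfacet
 facet normal -0.202 0.979 0.017
  outer loop
   vertex 2.4 4.4 0.8
   vertex 0.4 4.0 0.1
   vertex 1.7 4.2 4.0
  endloop
 endfacet
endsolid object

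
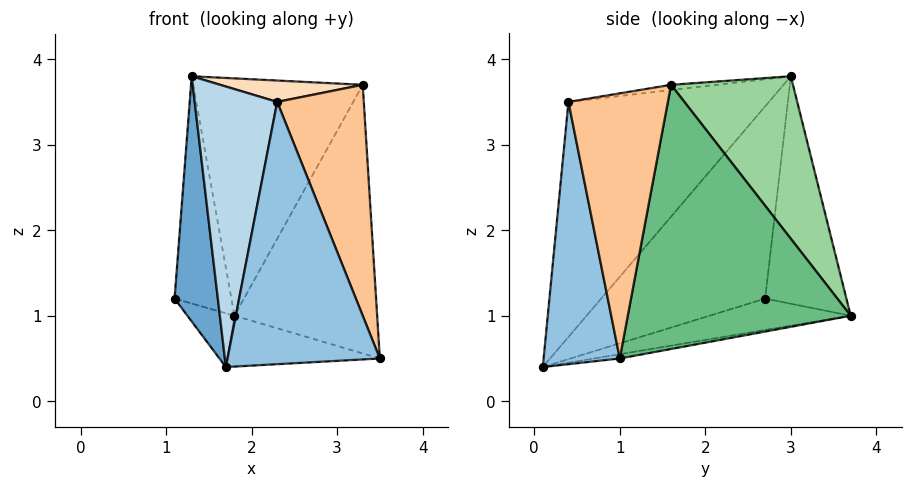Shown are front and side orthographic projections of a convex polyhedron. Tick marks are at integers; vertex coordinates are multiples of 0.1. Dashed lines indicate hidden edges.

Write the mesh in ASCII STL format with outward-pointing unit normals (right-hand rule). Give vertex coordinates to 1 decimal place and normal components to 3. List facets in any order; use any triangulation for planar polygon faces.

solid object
 facet normal -0.962 -0.254 0.103
  outer loop
   vertex 1.3 3.0 3.8
   vertex 1.1 2.7 1.2
   vertex 1.7 0.1 0.4
  endloop
 endfacet
 facet normal 0.447 -0.894 0.000
  outer loop
   vertex 2.3 0.4 3.5
   vertex 1.7 0.1 0.4
   vertex 3.5 1.0 0.5
  endloop
 endfacet
 facet normal -0.904 -0.372 0.211
  outer loop
   vertex 2.3 0.4 3.5
   vertex 1.3 3.0 3.8
   vertex 1.7 0.1 0.4
  endloop
 endfacet
 facet normal -0.473 0.158 -0.867
  outer loop
   vertex 1.8 3.7 1.0
   vertex 1.7 0.1 0.4
   vertex 1.1 2.7 1.2
  endloop
 endfacet
 facet normal -0.028 0.165 -0.986
  outer loop
   vertex 1.8 3.7 1.0
   vertex 3.5 1.0 0.5
   vertex 1.7 0.1 0.4
  endloop
 endfacet
 facet normal -0.820 0.573 -0.003
  outer loop
   vertex 1.8 3.7 1.0
   vertex 1.1 2.7 1.2
   vertex 1.3 3.0 3.8
  endloop
 endfacet
 facet normal 0.743 -0.647 0.168
  outer loop
   vertex 3.3 1.6 3.7
   vertex 2.3 0.4 3.5
   vertex 3.5 1.0 0.5
  endloop
 endfacet
 facet normal -0.042 -0.130 0.991
  outer loop
   vertex 3.3 1.6 3.7
   vertex 1.3 3.0 3.8
   vertex 2.3 0.4 3.5
  endloop
 endfacet
 facet normal 0.841 0.539 -0.048
  outer loop
   vertex 3.3 1.6 3.7
   vertex 3.5 1.0 0.5
   vertex 1.8 3.7 1.0
  endloop
 endfacet
 facet normal 0.558 0.776 0.294
  outer loop
   vertex 3.3 1.6 3.7
   vertex 1.8 3.7 1.0
   vertex 1.3 3.0 3.8
  endloop
 endfacet
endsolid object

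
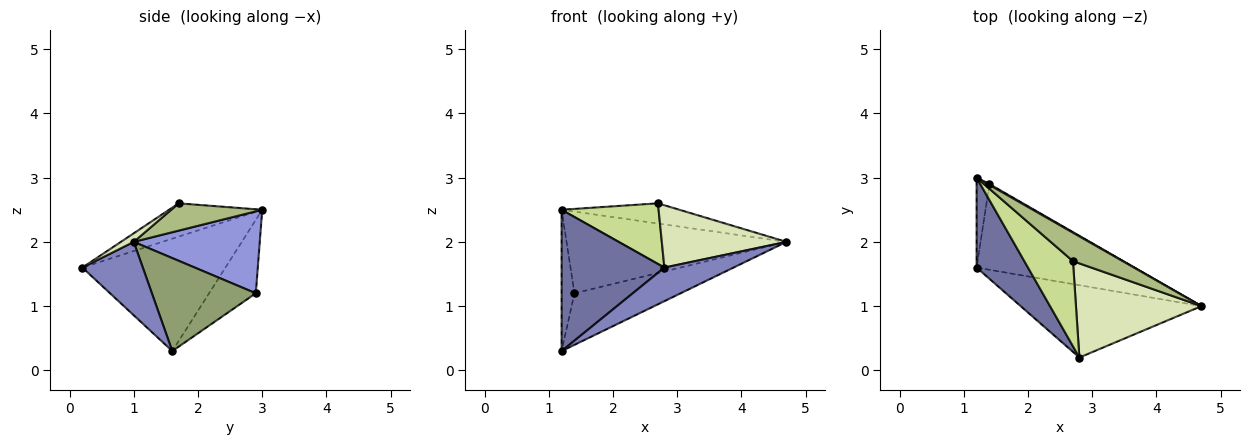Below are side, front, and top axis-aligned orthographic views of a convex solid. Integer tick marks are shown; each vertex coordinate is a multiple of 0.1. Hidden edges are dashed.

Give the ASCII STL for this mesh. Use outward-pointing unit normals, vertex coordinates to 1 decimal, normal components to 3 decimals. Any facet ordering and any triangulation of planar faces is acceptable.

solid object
 facet normal -0.761 -0.547 0.348
  outer loop
   vertex 1.2 1.6 0.3
   vertex 2.8 0.2 1.6
   vertex 1.2 3.0 2.5
  endloop
 endfacet
 facet normal 0.346 -0.395 -0.851
  outer loop
   vertex 1.2 1.6 0.3
   vertex 4.7 1.0 2.0
   vertex 2.8 0.2 1.6
  endloop
 endfacet
 facet normal 0.497 0.868 0.010
  outer loop
   vertex 1.4 2.9 1.2
   vertex 1.2 3.0 2.5
   vertex 4.7 1.0 2.0
  endloop
 endfacet
 facet normal -0.951 0.261 -0.166
  outer loop
   vertex 1.4 2.9 1.2
   vertex 1.2 1.6 0.3
   vertex 1.2 3.0 2.5
  endloop
 endfacet
 facet normal 0.450 0.460 -0.765
  outer loop
   vertex 1.4 2.9 1.2
   vertex 4.7 1.0 2.0
   vertex 1.2 1.6 0.3
  endloop
 endfacet
 facet normal 0.408 0.528 0.744
  outer loop
   vertex 2.7 1.7 2.6
   vertex 4.7 1.0 2.0
   vertex 1.2 3.0 2.5
  endloop
 endfacet
 facet normal -0.487 -0.507 0.712
  outer loop
   vertex 2.7 1.7 2.6
   vertex 1.2 3.0 2.5
   vertex 2.8 0.2 1.6
  endloop
 endfacet
 facet normal 0.057 -0.551 0.832
  outer loop
   vertex 2.7 1.7 2.6
   vertex 2.8 0.2 1.6
   vertex 4.7 1.0 2.0
  endloop
 endfacet
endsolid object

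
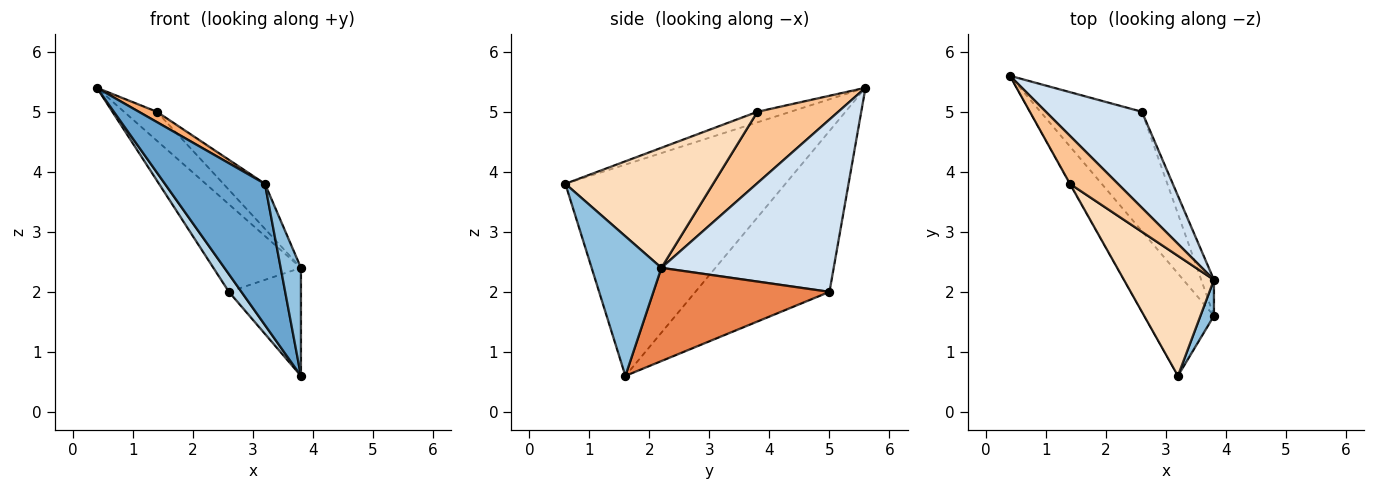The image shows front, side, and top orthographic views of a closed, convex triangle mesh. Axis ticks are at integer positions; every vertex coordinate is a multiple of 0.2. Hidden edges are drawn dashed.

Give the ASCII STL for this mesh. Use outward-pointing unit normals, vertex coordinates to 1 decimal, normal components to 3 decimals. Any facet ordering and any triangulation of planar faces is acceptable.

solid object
 facet normal -0.872 -0.396 -0.287
  outer loop
   vertex 3.2 0.6 3.8
   vertex 0.4 5.6 5.4
   vertex 3.8 1.6 0.6
  endloop
 endfacet
 facet normal 0.956 -0.278 0.093
  outer loop
   vertex 3.8 2.2 2.4
   vertex 3.2 0.6 3.8
   vertex 3.8 1.6 0.6
  endloop
 endfacet
 facet normal -0.843 -0.079 -0.532
  outer loop
   vertex 2.6 5.0 2.0
   vertex 3.8 1.6 0.6
   vertex 0.4 5.6 5.4
  endloop
 endfacet
 facet normal 0.798 0.406 0.445
  outer loop
   vertex 2.6 5.0 2.0
   vertex 0.4 5.6 5.4
   vertex 3.8 2.2 2.4
  endloop
 endfacet
 facet normal 0.918 0.376 -0.125
  outer loop
   vertex 2.6 5.0 2.0
   vertex 3.8 2.2 2.4
   vertex 3.8 1.6 0.6
  endloop
 endfacet
 facet normal -0.877 -0.478 -0.040
  outer loop
   vertex 1.4 3.8 5.0
   vertex 0.4 5.6 5.4
   vertex 3.2 0.6 3.8
  endloop
 endfacet
 facet normal 0.786 0.319 0.529
  outer loop
   vertex 1.4 3.8 5.0
   vertex 3.8 2.2 2.4
   vertex 0.4 5.6 5.4
  endloop
 endfacet
 facet normal 0.780 0.220 0.585
  outer loop
   vertex 1.4 3.8 5.0
   vertex 3.2 0.6 3.8
   vertex 3.8 2.2 2.4
  endloop
 endfacet
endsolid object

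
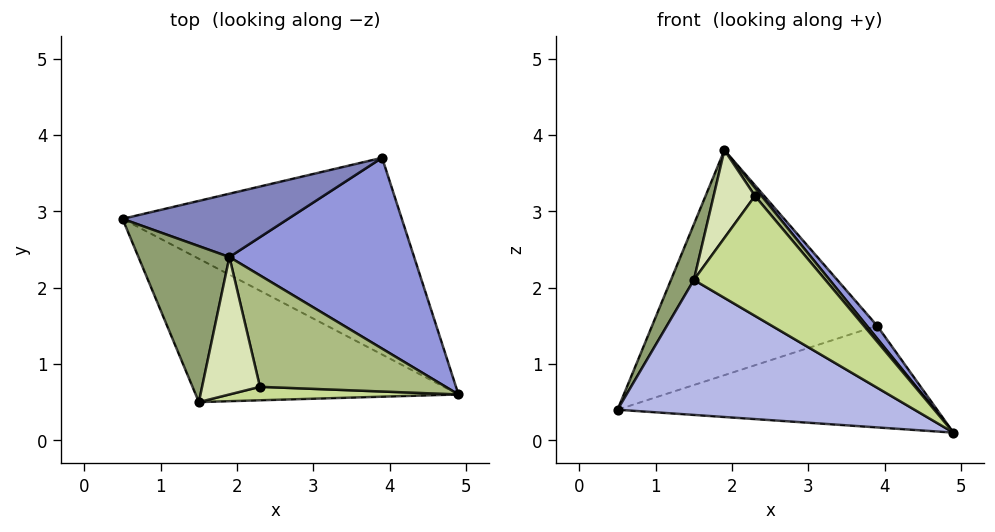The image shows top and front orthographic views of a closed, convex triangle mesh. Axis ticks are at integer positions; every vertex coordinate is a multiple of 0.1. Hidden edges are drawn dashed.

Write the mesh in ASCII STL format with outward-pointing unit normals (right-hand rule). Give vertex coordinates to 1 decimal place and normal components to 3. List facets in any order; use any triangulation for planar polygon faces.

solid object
 facet normal 0.177 0.452 -0.874
  outer loop
   vertex 3.9 3.7 1.5
   vertex 4.9 0.6 0.1
   vertex 0.5 2.9 0.4
  endloop
 endfacet
 facet normal -0.300 0.918 0.258
  outer loop
   vertex 1.9 2.4 3.8
   vertex 3.9 3.7 1.5
   vertex 0.5 2.9 0.4
  endloop
 endfacet
 facet normal 0.766 -0.043 0.642
  outer loop
   vertex 1.9 2.4 3.8
   vertex 4.9 0.6 0.1
   vertex 3.9 3.7 1.5
  endloop
 endfacet
 facet normal -0.378 -0.635 -0.674
  outer loop
   vertex 1.5 0.5 2.1
   vertex 0.5 2.9 0.4
   vertex 4.9 0.6 0.1
  endloop
 endfacet
 facet normal -0.923 -0.129 0.361
  outer loop
   vertex 1.5 0.5 2.1
   vertex 1.9 2.4 3.8
   vertex 0.5 2.9 0.4
  endloop
 endfacet
 facet normal 0.765 -0.047 0.643
  outer loop
   vertex 2.3 0.7 3.2
   vertex 4.9 0.6 0.1
   vertex 1.9 2.4 3.8
  endloop
 endfacet
 facet normal 0.094 -0.989 0.111
  outer loop
   vertex 2.3 0.7 3.2
   vertex 1.5 0.5 2.1
   vertex 4.9 0.6 0.1
  endloop
 endfacet
 facet normal -0.715 -0.376 0.589
  outer loop
   vertex 2.3 0.7 3.2
   vertex 1.9 2.4 3.8
   vertex 1.5 0.5 2.1
  endloop
 endfacet
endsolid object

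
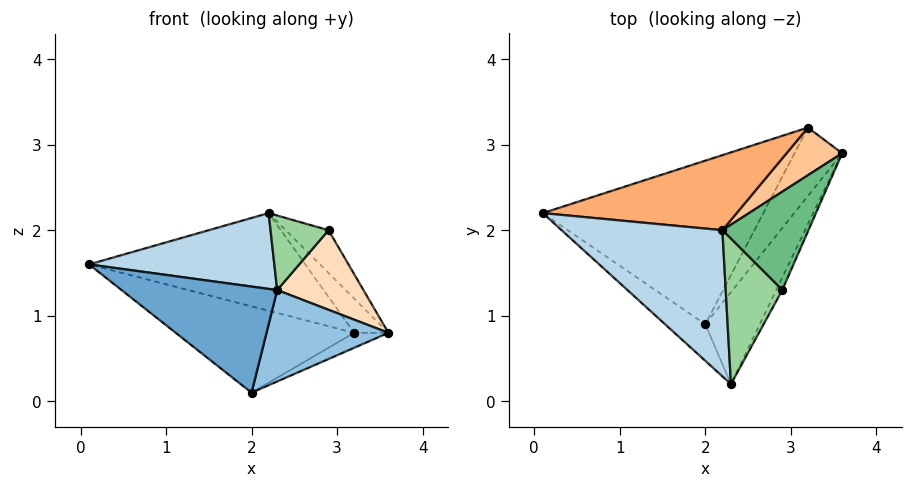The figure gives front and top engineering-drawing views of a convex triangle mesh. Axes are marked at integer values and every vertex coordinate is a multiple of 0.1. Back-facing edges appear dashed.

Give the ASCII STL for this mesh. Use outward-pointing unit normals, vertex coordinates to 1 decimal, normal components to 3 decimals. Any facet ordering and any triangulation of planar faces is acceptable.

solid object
 facet normal -0.671 -0.701 -0.242
  outer loop
   vertex 2.0 0.9 0.1
   vertex 2.3 0.2 1.3
   vertex 0.1 2.2 1.6
  endloop
 endfacet
 facet normal 0.766 -0.453 -0.456
  outer loop
   vertex 2.0 0.9 0.1
   vertex 3.6 2.9 0.8
   vertex 2.3 0.2 1.3
  endloop
 endfacet
 facet normal -0.285 -0.441 0.851
  outer loop
   vertex 2.2 2.0 2.2
   vertex 0.1 2.2 1.6
   vertex 2.3 0.2 1.3
  endloop
 endfacet
 facet normal -0.354 0.437 -0.827
  outer loop
   vertex 3.2 3.2 0.8
   vertex 2.0 0.9 0.1
   vertex 0.1 2.2 1.6
  endloop
 endfacet
 facet normal 0.158 0.211 -0.965
  outer loop
   vertex 3.2 3.2 0.8
   vertex 3.6 2.9 0.8
   vertex 2.0 0.9 0.1
  endloop
 endfacet
 facet normal -0.098 0.789 0.606
  outer loop
   vertex 3.2 3.2 0.8
   vertex 0.1 2.2 1.6
   vertex 2.2 2.0 2.2
  endloop
 endfacet
 facet normal 0.401 0.534 0.744
  outer loop
   vertex 3.2 3.2 0.8
   vertex 2.2 2.0 2.2
   vertex 3.6 2.9 0.8
  endloop
 endfacet
 facet normal 0.894 -0.443 -0.070
  outer loop
   vertex 2.9 1.3 2.0
   vertex 2.3 0.2 1.3
   vertex 3.6 2.9 0.8
  endloop
 endfacet
 facet normal 0.551 0.333 0.765
  outer loop
   vertex 2.9 1.3 2.0
   vertex 3.6 2.9 0.8
   vertex 2.2 2.0 2.2
  endloop
 endfacet
 facet normal -0.198 -0.447 0.872
  outer loop
   vertex 2.9 1.3 2.0
   vertex 2.2 2.0 2.2
   vertex 2.3 0.2 1.3
  endloop
 endfacet
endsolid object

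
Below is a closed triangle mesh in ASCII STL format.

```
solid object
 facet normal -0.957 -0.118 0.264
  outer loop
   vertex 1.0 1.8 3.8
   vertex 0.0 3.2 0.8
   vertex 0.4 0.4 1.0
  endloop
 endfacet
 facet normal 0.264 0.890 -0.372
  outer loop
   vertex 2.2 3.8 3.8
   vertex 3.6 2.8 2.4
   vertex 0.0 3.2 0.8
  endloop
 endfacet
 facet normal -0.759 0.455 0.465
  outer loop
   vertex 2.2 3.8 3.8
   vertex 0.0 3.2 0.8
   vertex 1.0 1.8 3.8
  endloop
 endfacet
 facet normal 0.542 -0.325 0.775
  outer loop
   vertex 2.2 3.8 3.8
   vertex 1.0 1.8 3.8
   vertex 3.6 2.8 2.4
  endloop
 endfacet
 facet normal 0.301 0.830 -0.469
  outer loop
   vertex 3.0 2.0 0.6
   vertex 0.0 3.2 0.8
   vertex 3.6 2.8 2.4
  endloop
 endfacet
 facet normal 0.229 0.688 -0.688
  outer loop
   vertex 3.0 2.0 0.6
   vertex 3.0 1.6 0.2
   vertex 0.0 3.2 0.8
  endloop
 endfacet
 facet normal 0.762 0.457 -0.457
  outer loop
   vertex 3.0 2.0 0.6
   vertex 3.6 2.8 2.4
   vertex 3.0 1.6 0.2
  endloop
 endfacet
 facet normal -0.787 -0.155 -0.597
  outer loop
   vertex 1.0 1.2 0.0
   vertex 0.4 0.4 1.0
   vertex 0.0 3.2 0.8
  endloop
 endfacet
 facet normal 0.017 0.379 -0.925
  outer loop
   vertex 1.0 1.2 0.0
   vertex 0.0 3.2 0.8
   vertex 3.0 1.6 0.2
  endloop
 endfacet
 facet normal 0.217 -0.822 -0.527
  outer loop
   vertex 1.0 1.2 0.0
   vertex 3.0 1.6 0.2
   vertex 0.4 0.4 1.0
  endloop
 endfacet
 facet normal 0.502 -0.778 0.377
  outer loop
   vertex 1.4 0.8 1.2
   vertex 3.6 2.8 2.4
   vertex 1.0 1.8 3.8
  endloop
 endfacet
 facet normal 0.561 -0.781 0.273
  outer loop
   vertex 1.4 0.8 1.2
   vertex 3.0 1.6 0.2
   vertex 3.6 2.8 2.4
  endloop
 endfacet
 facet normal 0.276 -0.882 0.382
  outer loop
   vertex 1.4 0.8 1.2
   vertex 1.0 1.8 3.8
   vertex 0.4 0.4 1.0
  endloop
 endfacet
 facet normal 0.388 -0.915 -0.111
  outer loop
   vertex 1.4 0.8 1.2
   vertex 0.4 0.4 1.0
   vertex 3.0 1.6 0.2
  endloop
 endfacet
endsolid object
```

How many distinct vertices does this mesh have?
9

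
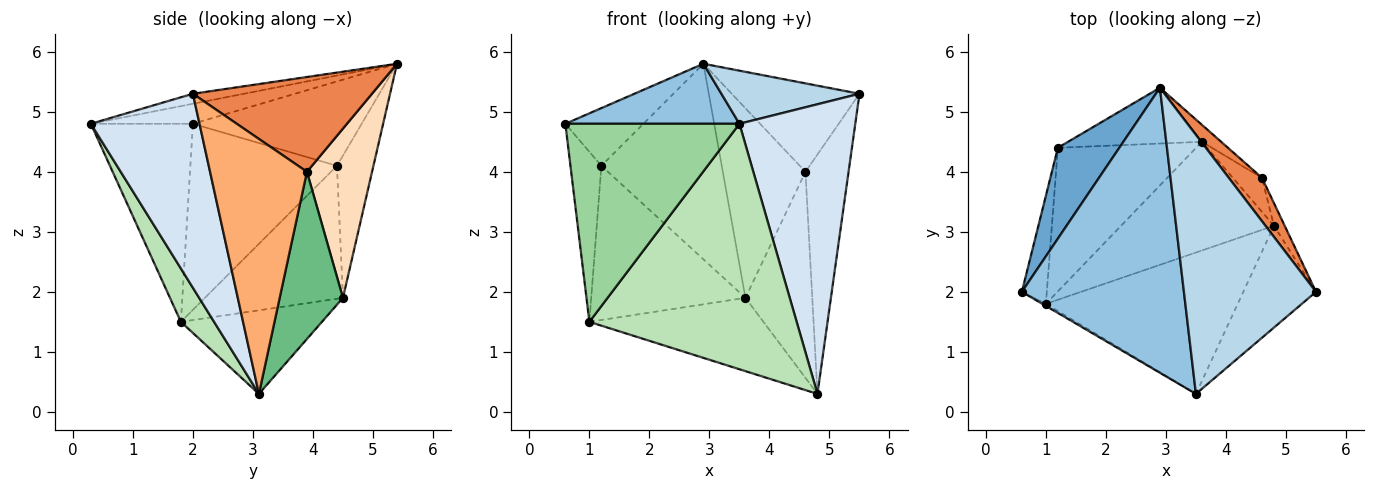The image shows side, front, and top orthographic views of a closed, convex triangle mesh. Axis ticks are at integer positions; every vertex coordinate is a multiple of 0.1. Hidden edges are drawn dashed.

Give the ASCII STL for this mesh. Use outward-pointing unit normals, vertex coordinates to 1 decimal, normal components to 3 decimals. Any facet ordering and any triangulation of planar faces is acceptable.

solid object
 facet normal -0.757 0.350 0.551
  outer loop
   vertex 1.2 4.4 4.1
   vertex 0.6 2.0 4.8
   vertex 2.9 5.4 5.8
  endloop
 endfacet
 facet normal -0.120 -0.205 0.971
  outer loop
   vertex 3.5 0.3 4.8
   vertex 2.9 5.4 5.8
   vertex 0.6 2.0 4.8
  endloop
 endfacet
 facet normal -0.074 -0.200 0.977
  outer loop
   vertex 3.5 0.3 4.8
   vertex 5.5 2.0 5.3
   vertex 2.9 5.4 5.8
  endloop
 endfacet
 facet normal 0.663 -0.707 -0.248
  outer loop
   vertex 3.5 0.3 4.8
   vertex 4.8 3.1 0.3
   vertex 5.5 2.0 5.3
  endloop
 endfacet
 facet normal 0.783 0.558 0.274
  outer loop
   vertex 4.6 3.9 4.0
   vertex 2.9 5.4 5.8
   vertex 5.5 2.0 5.3
  endloop
 endfacet
 facet normal 0.913 0.406 -0.038
  outer loop
   vertex 4.6 3.9 4.0
   vertex 5.5 2.0 5.3
   vertex 4.8 3.1 0.3
  endloop
 endfacet
 facet normal -0.280 0.923 -0.263
  outer loop
   vertex 3.6 4.5 1.9
   vertex 1.2 4.4 4.1
   vertex 2.9 5.4 5.8
  endloop
 endfacet
 facet normal 0.617 0.784 -0.070
  outer loop
   vertex 3.6 4.5 1.9
   vertex 2.9 5.4 5.8
   vertex 4.6 3.9 4.0
  endloop
 endfacet
 facet normal 0.683 0.721 -0.119
  outer loop
   vertex 3.6 4.5 1.9
   vertex 4.6 3.9 4.0
   vertex 4.8 3.1 0.3
  endloop
 endfacet
 facet normal -0.506 -0.863 -0.009
  outer loop
   vertex 1.0 1.8 1.5
   vertex 3.5 0.3 4.8
   vertex 0.6 2.0 4.8
  endloop
 endfacet
 facet normal 0.138 -0.858 -0.494
  outer loop
   vertex 1.0 1.8 1.5
   vertex 4.8 3.1 0.3
   vertex 3.5 0.3 4.8
  endloop
 endfacet
 facet normal -0.970 0.205 -0.130
  outer loop
   vertex 1.0 1.8 1.5
   vertex 0.6 2.0 4.8
   vertex 1.2 4.4 4.1
  endloop
 endfacet
 facet normal -0.413 0.509 -0.755
  outer loop
   vertex 1.0 1.8 1.5
   vertex 3.6 4.5 1.9
   vertex 4.8 3.1 0.3
  endloop
 endfacet
 facet normal -0.548 0.612 -0.570
  outer loop
   vertex 1.0 1.8 1.5
   vertex 1.2 4.4 4.1
   vertex 3.6 4.5 1.9
  endloop
 endfacet
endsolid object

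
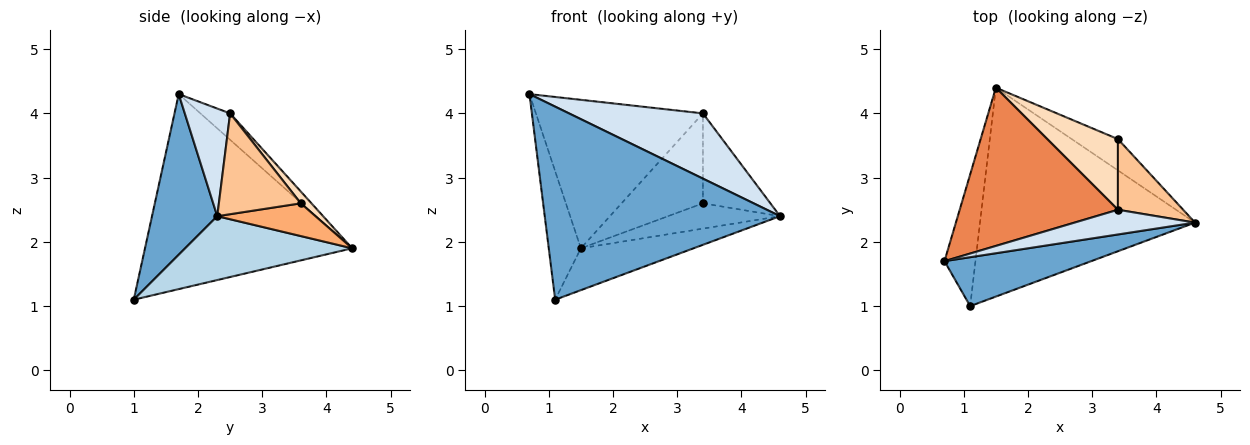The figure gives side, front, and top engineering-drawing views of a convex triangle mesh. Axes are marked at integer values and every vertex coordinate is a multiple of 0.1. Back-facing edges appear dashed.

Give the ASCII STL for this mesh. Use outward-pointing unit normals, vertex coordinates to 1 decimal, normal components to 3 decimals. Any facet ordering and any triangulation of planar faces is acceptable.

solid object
 facet normal 0.260 -0.936 0.237
  outer loop
   vertex 1.1 1.0 1.1
   vertex 4.6 2.3 2.4
   vertex 0.7 1.7 4.3
  endloop
 endfacet
 facet normal -0.976 0.151 -0.155
  outer loop
   vertex 1.1 1.0 1.1
   vertex 0.7 1.7 4.3
   vertex 1.5 4.4 1.9
  endloop
 endfacet
 facet normal 0.280 0.189 -0.941
  outer loop
   vertex 1.1 1.0 1.1
   vertex 1.5 4.4 1.9
   vertex 4.6 2.3 2.4
  endloop
 endfacet
 facet normal 0.302 -0.892 0.338
  outer loop
   vertex 3.4 2.5 4.0
   vertex 0.7 1.7 4.3
   vertex 4.6 2.3 2.4
  endloop
 endfacet
 facet normal -0.121 0.679 0.724
  outer loop
   vertex 3.4 2.5 4.0
   vertex 1.5 4.4 1.9
   vertex 0.7 1.7 4.3
  endloop
 endfacet
 facet normal 0.483 0.550 -0.681
  outer loop
   vertex 3.4 3.6 2.6
   vertex 4.6 2.3 2.4
   vertex 1.5 4.4 1.9
  endloop
 endfacet
 facet normal 0.691 0.569 0.447
  outer loop
   vertex 3.4 3.6 2.6
   vertex 3.4 2.5 4.0
   vertex 4.6 2.3 2.4
  endloop
 endfacet
 facet normal 0.103 0.782 0.615
  outer loop
   vertex 3.4 3.6 2.6
   vertex 1.5 4.4 1.9
   vertex 3.4 2.5 4.0
  endloop
 endfacet
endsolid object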